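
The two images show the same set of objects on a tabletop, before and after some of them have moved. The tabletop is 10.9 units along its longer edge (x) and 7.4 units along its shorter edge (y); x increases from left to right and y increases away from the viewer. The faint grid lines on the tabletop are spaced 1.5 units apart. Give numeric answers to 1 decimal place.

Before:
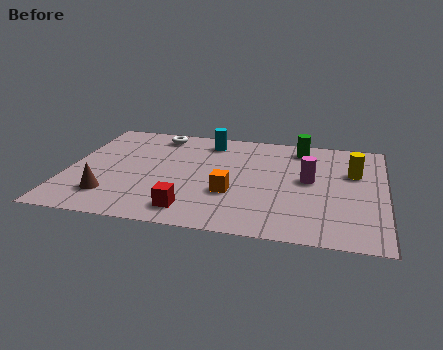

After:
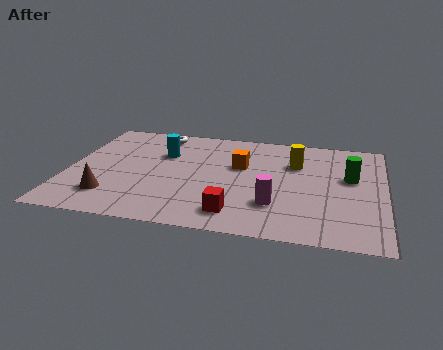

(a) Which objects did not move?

the brown cone and the white torus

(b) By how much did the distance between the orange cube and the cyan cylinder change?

-1.0

Before: roughly 3.7 units apart; after: 2.7. That's 1.0 units closer together.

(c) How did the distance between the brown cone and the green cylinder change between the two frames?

+0.7

They were about 7.8 units apart before and 8.5 after — 0.7 units further apart.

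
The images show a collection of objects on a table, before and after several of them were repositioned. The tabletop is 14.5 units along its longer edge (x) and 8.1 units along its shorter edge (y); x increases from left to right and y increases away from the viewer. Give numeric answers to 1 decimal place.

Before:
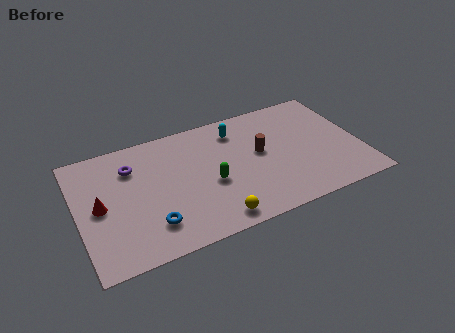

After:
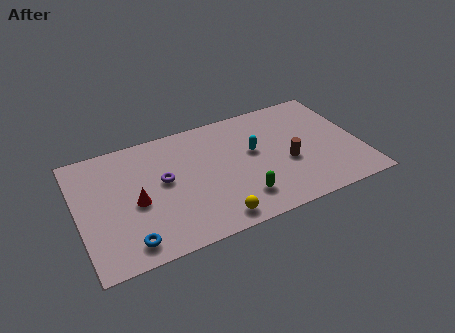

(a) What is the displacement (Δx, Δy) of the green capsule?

(1.4, -1.6)

The green capsule started near (6.7, 3.4) and ended near (8.1, 1.8).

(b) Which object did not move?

the yellow sphere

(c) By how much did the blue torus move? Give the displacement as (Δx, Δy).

(-1.2, -0.7)

From the two frames, the blue torus sits at roughly (3.5, 1.9) before and (2.3, 1.2) after.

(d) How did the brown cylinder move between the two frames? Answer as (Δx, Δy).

(1.3, -1.2)

The brown cylinder started near (9.4, 4.5) and ended near (10.7, 3.3).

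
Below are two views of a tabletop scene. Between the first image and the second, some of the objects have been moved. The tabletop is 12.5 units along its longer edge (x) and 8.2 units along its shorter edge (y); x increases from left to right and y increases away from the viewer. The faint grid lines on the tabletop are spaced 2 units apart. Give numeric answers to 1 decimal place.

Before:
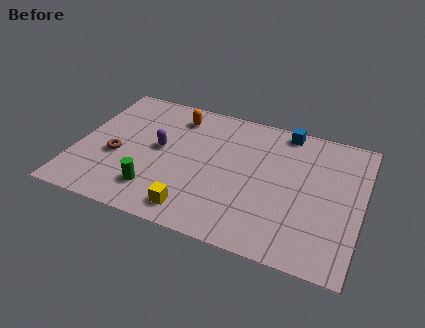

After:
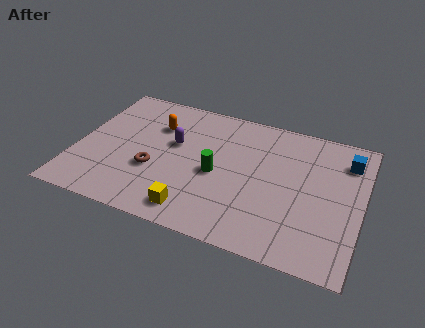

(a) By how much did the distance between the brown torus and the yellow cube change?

-1.6

The distance was about 4.3 in the first image and 2.7 in the second, so they moved 1.6 units closer together.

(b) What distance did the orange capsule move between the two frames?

1.2

From (4.1, 6.7) to (3.3, 5.8), the orange capsule covered √(0.8² + 0.9²) ≈ 1.2 units.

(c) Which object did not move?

the yellow cube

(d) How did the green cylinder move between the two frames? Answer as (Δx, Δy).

(2.5, 1.9)

From the two frames, the green cylinder sits at roughly (3.7, 1.8) before and (6.2, 3.7) after.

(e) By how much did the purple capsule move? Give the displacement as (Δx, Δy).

(0.6, 0.5)

From the two frames, the purple capsule sits at roughly (3.6, 4.4) before and (4.2, 4.9) after.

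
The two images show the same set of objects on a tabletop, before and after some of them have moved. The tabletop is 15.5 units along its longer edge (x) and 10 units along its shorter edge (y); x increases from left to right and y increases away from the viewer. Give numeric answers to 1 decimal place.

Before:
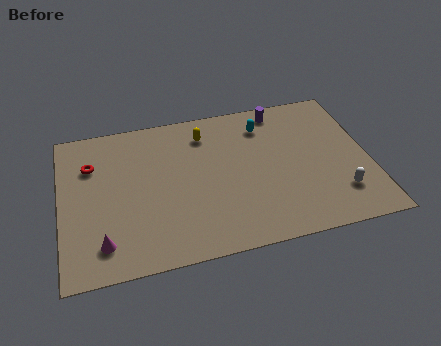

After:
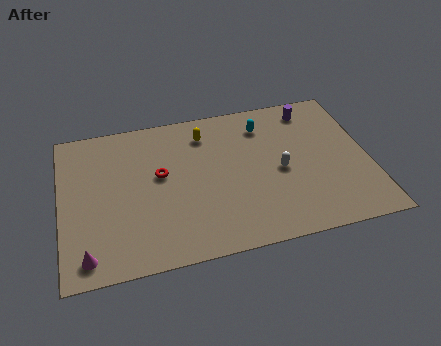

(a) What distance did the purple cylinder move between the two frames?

1.6

From (11.3, 8.8) to (12.9, 8.5), the purple cylinder covered √(1.6² + 0.3²) ≈ 1.6 units.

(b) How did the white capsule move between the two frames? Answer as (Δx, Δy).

(-2.8, 2.2)

The white capsule was at about (13.8, 2.4) and moved to about (11.0, 4.6).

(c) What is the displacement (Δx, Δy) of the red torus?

(3.4, -1.4)

From the two frames, the red torus sits at roughly (1.6, 7.1) before and (5.0, 5.7) after.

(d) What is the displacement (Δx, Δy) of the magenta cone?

(-0.8, -0.6)

The magenta cone started near (2.0, 1.9) and ended near (1.2, 1.3).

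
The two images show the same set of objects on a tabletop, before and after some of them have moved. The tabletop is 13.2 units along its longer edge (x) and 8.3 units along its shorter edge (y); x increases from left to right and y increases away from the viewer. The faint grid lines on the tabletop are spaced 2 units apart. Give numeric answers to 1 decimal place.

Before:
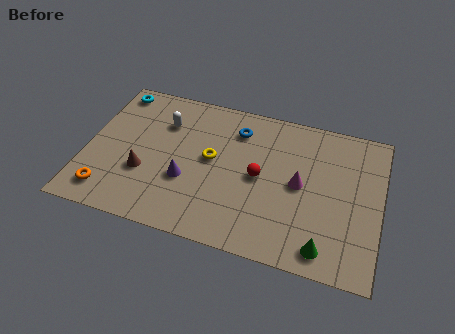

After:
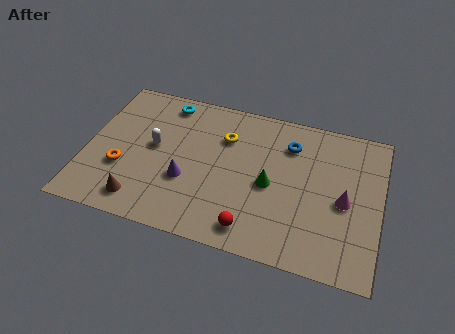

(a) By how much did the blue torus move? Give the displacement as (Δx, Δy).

(2.4, -0.2)

From the two frames, the blue torus sits at roughly (6.6, 6.5) before and (9.0, 6.3) after.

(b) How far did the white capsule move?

1.5

From (3.3, 6.0) to (3.0, 4.5), the white capsule covered √(0.3² + 1.5²) ≈ 1.5 units.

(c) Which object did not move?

the purple cone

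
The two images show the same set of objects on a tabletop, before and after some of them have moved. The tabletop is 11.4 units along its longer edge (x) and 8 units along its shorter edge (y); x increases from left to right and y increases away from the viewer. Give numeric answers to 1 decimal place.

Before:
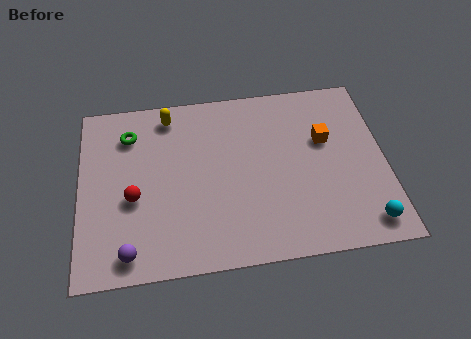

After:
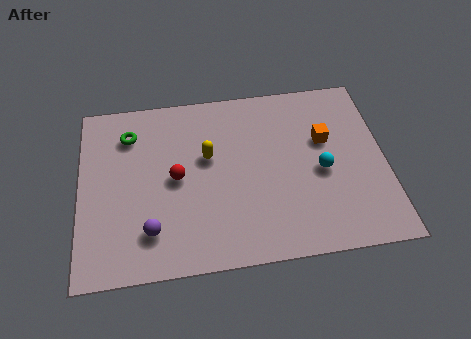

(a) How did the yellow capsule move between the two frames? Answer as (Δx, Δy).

(1.4, -2.1)

From the two frames, the yellow capsule sits at roughly (3.4, 6.9) before and (4.8, 4.8) after.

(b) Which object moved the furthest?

the cyan sphere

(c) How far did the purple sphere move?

1.1

From (1.8, 1.0) to (2.6, 1.8), the purple sphere covered √(0.8² + 0.8²) ≈ 1.1 units.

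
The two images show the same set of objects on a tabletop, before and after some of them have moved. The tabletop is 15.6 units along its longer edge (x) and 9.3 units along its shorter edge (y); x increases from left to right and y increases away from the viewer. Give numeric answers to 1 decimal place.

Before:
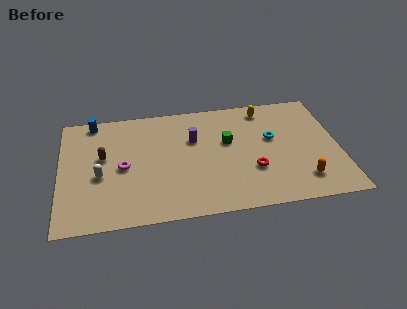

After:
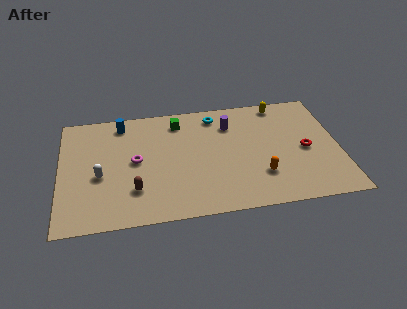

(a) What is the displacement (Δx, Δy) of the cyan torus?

(-3.1, 2.4)

From the two frames, the cyan torus sits at roughly (11.9, 5.5) before and (8.8, 7.9) after.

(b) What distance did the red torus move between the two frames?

3.2

From (10.7, 3.1) to (13.7, 4.3), the red torus covered √(3.0² + 1.2²) ≈ 3.2 units.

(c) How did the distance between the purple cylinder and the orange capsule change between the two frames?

-2.6

Before: roughly 7.2 units apart; after: 4.6. That's 2.6 units closer together.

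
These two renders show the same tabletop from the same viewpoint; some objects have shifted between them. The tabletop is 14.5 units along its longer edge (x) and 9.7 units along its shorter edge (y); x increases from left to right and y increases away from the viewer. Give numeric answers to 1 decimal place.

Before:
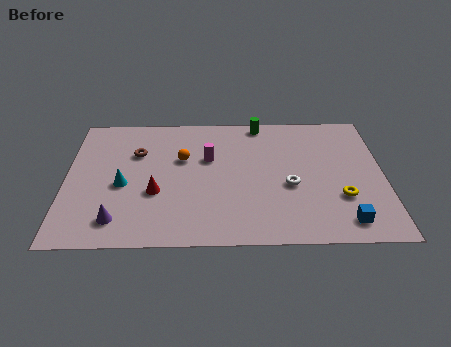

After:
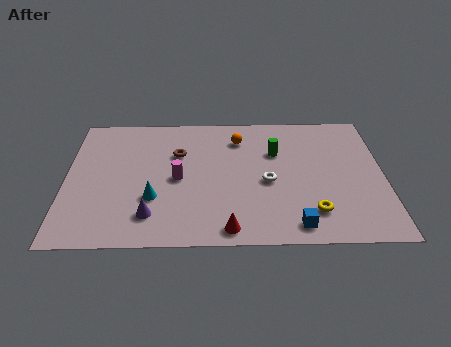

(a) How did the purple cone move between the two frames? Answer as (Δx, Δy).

(1.5, 0.3)

From the two frames, the purple cone sits at roughly (2.4, 1.7) before and (3.9, 2.0) after.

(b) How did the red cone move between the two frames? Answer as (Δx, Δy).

(3.3, -2.6)

From the two frames, the red cone sits at roughly (4.1, 3.6) before and (7.4, 1.0) after.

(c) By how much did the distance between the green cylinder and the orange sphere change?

-2.5

The distance was about 4.5 in the first image and 2.0 in the second, so they moved 2.5 units closer together.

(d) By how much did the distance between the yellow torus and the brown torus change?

-2.4

They were about 9.9 units apart before and 7.5 after — 2.4 units closer together.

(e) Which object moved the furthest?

the red cone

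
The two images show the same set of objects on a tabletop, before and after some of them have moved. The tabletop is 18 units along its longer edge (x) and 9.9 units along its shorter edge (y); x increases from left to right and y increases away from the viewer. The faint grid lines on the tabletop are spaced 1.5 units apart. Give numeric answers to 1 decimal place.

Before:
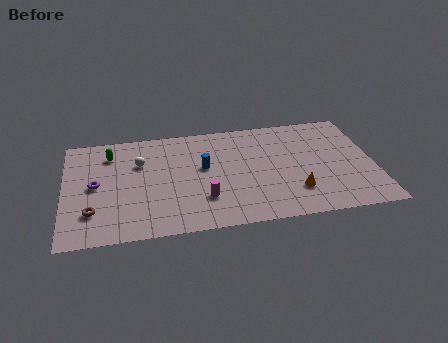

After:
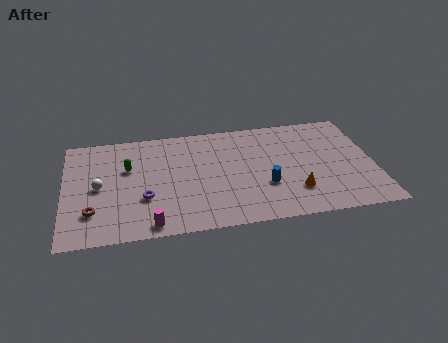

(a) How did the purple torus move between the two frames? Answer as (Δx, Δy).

(2.8, -1.6)

The purple torus started near (1.8, 5.0) and ended near (4.6, 3.4).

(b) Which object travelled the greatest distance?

the blue cylinder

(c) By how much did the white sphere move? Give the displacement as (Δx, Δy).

(-2.4, -1.9)

The white sphere was at about (4.4, 6.7) and moved to about (2.0, 4.8).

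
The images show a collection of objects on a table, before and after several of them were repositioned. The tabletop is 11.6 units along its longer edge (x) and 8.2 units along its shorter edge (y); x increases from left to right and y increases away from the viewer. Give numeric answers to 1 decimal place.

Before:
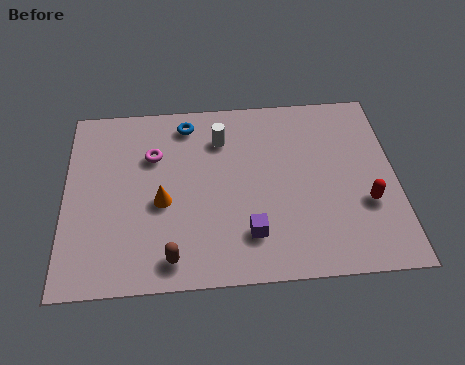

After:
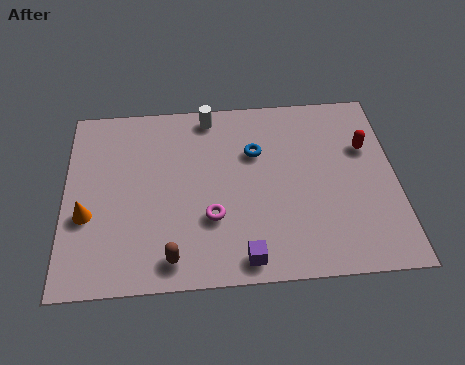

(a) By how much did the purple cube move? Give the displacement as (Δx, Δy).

(-0.2, -1.0)

From the two frames, the purple cube sits at roughly (6.4, 1.9) before and (6.2, 0.9) after.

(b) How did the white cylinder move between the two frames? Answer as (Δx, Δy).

(-0.4, 1.1)

The white cylinder was at about (5.5, 6.2) and moved to about (5.1, 7.3).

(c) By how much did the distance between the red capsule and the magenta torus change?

-1.8

The distance was about 7.9 in the first image and 6.1 in the second, so they moved 1.8 units closer together.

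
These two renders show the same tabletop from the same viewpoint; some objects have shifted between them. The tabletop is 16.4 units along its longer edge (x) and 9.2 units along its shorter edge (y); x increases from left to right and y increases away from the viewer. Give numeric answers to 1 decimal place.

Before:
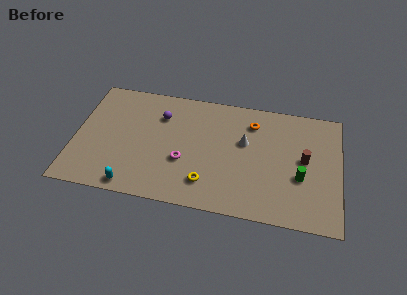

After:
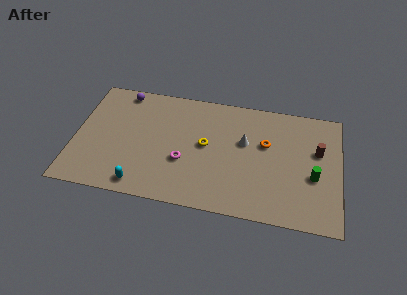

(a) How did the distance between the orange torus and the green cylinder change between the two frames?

-1.2

They were about 4.8 units apart before and 3.6 after — 1.2 units closer together.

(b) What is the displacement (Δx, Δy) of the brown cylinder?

(0.8, 0.8)

The brown cylinder started near (14.2, 4.9) and ended near (15.0, 5.7).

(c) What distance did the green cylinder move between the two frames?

0.8

The green cylinder moved from about (14.0, 3.5) to (14.8, 3.7), a distance of √(0.8² + 0.2²) ≈ 0.8.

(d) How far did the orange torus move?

1.7

The orange torus was near (10.9, 7.2) before and (11.8, 5.7) after, so it travelled √(0.9² + 1.5²) ≈ 1.7 units.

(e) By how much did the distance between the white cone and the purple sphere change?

+2.8

The distance was about 5.4 in the first image and 8.2 in the second, so they moved 2.8 units further apart.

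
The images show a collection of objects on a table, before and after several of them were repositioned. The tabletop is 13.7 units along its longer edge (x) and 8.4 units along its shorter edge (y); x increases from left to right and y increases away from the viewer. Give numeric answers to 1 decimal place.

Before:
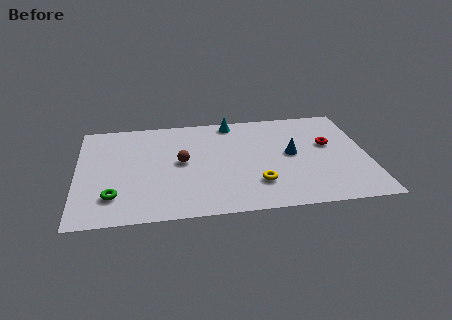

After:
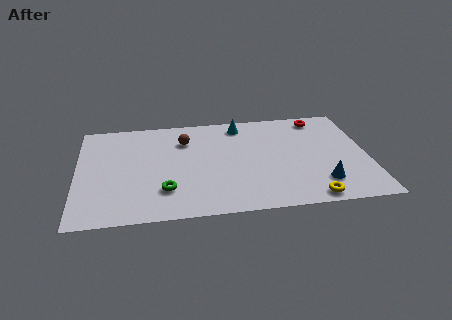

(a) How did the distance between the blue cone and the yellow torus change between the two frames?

-1.5

The distance was about 2.8 in the first image and 1.3 in the second, so they moved 1.5 units closer together.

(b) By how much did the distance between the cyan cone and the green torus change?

-1.7

They were about 7.9 units apart before and 6.2 after — 1.7 units closer together.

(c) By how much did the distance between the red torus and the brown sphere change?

-0.4

They were about 7.0 units apart before and 6.6 after — 0.4 units closer together.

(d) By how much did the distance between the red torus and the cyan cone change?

-1.3

They were about 5.1 units apart before and 3.8 after — 1.3 units closer together.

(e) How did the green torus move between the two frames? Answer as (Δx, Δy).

(2.4, 0.2)

From the two frames, the green torus sits at roughly (1.7, 2.0) before and (4.1, 2.2) after.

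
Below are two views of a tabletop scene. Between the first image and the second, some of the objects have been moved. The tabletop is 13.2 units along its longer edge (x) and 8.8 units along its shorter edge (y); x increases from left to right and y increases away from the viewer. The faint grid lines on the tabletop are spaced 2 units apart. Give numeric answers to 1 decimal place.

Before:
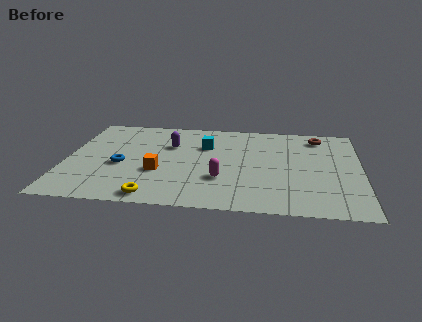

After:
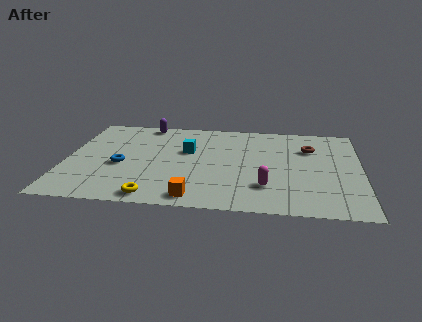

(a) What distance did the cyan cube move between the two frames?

1.0

From (6.2, 6.0) to (5.4, 5.4), the cyan cube covered √(0.8² + 0.6²) ≈ 1.0 units.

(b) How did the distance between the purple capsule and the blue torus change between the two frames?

+1.4

They were about 3.0 units apart before and 4.4 after — 1.4 units further apart.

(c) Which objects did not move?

the yellow torus and the blue torus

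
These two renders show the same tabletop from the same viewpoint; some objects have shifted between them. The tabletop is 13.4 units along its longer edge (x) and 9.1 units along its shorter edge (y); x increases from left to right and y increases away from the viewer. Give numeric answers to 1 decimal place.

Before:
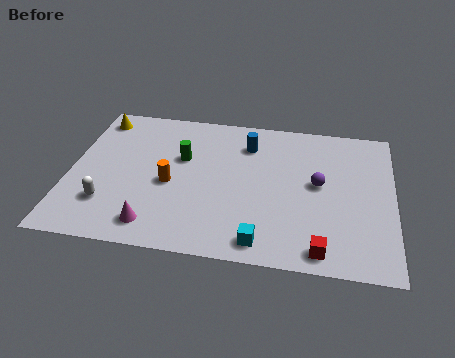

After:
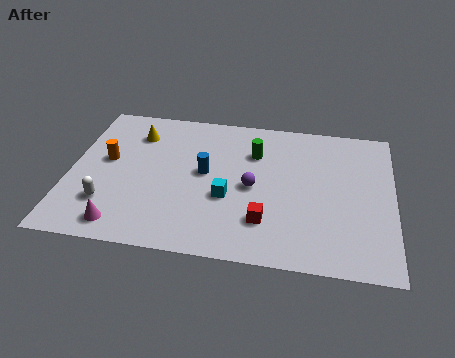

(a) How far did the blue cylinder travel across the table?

2.7

From (7.3, 7.0) to (5.6, 4.9), the blue cylinder covered √(1.7² + 2.1²) ≈ 2.7 units.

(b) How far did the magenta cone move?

1.3

The magenta cone was near (3.7, 1.4) before and (2.4, 1.2) after, so it travelled √(1.3² + 0.2²) ≈ 1.3 units.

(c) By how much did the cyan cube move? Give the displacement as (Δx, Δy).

(-1.5, 2.4)

From the two frames, the cyan cube sits at roughly (8.1, 1.1) before and (6.6, 3.5) after.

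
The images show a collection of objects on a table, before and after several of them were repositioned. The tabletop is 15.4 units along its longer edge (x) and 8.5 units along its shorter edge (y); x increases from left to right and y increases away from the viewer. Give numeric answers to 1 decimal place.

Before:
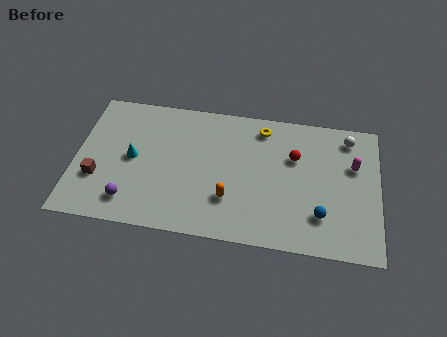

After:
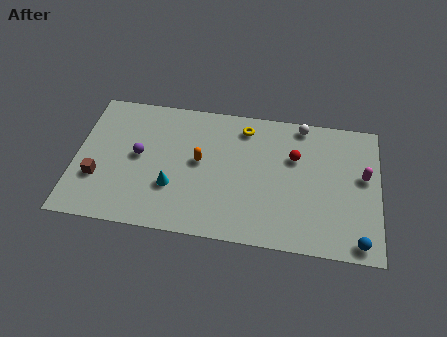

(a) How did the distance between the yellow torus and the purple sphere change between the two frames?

-2.7

Before: roughly 8.6 units apart; after: 5.9. That's 2.7 units closer together.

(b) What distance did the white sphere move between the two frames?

2.5

From (13.8, 7.2) to (11.4, 7.7), the white sphere covered √(2.4² + 0.5²) ≈ 2.5 units.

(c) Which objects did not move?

the red sphere and the brown cube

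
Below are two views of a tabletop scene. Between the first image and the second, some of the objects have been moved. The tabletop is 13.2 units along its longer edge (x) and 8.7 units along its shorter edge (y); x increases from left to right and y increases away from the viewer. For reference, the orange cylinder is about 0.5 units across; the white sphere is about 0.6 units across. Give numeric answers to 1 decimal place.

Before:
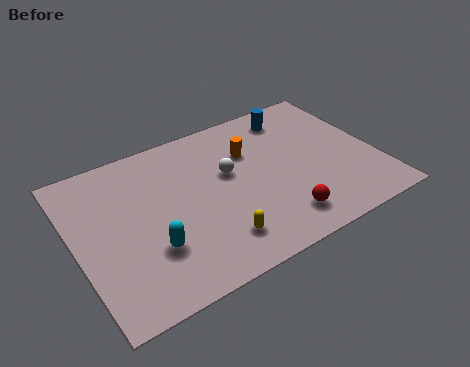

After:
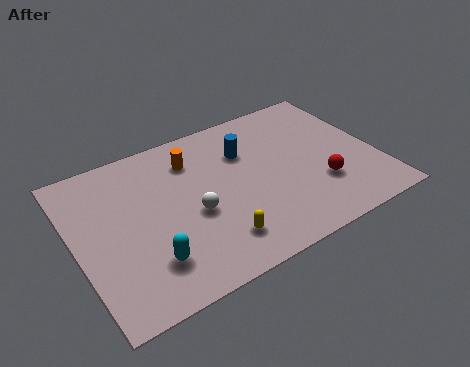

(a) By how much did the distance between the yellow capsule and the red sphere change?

+2.1

The distance was about 2.8 in the first image and 4.9 in the second, so they moved 2.1 units further apart.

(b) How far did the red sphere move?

2.3

The red sphere was near (8.5, 1.6) before and (10.5, 2.7) after, so it travelled √(2.0² + 1.1²) ≈ 2.3 units.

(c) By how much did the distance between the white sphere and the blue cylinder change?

-0.3

The distance was about 3.9 in the first image and 3.6 in the second, so they moved 0.3 units closer together.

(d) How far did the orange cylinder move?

2.6

From (7.9, 6.0) to (5.4, 6.7), the orange cylinder covered √(2.5² + 0.7²) ≈ 2.6 units.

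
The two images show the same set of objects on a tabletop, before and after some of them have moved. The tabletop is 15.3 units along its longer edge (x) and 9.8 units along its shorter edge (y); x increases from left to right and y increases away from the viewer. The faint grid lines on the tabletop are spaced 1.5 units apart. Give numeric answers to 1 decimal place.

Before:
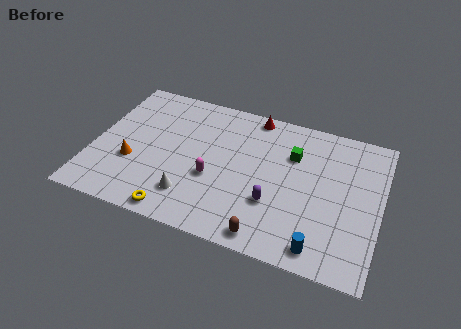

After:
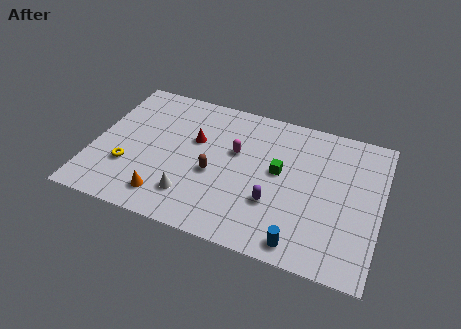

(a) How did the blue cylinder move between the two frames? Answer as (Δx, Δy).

(-1.0, -0.1)

The blue cylinder started near (12.4, 1.2) and ended near (11.4, 1.1).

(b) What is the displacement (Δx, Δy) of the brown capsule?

(-3.2, 3.1)

The brown capsule started near (9.7, 1.0) and ended near (6.5, 4.1).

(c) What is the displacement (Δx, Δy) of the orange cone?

(2.0, -1.8)

The orange cone was at about (2.2, 3.5) and moved to about (4.2, 1.7).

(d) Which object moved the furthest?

the brown capsule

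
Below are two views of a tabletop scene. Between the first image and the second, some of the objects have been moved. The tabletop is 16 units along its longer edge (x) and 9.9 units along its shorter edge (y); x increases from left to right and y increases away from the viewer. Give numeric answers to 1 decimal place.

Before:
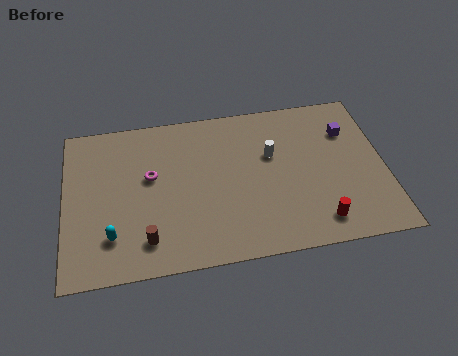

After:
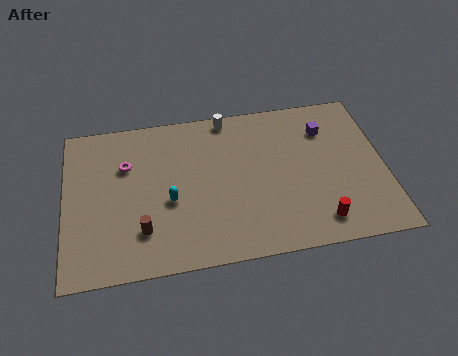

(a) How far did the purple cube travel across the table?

1.1

From (14.3, 7.1) to (13.2, 7.4), the purple cube covered √(1.1² + 0.3²) ≈ 1.1 units.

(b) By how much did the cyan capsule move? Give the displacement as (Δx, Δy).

(2.9, 1.7)

From the two frames, the cyan capsule sits at roughly (2.3, 2.4) before and (5.2, 4.1) after.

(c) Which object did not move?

the red cylinder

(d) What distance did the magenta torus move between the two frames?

1.5

The magenta torus was near (4.3, 5.8) before and (3.1, 6.7) after, so it travelled √(1.2² + 0.9²) ≈ 1.5 units.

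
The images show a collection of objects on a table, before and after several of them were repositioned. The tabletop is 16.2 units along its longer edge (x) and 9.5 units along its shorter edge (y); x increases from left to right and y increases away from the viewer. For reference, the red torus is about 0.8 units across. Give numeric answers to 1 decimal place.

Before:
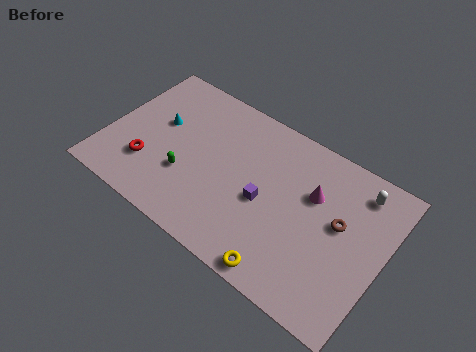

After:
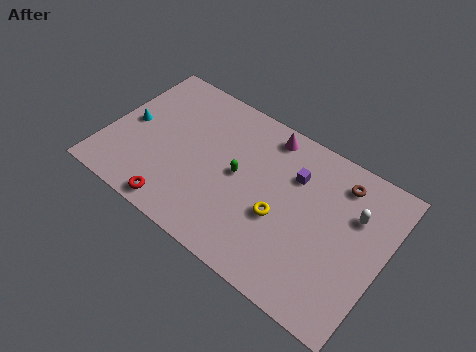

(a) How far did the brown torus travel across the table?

2.4

From (13.6, 5.4) to (13.2, 7.8), the brown torus covered √(0.4² + 2.4²) ≈ 2.4 units.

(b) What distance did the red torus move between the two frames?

2.7

The red torus moved from about (2.7, 2.7) to (4.8, 1.0), a distance of √(2.1² + 1.7²) ≈ 2.7.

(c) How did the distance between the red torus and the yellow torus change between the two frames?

-2.4

The distance was about 8.7 in the first image and 6.3 in the second, so they moved 2.4 units closer together.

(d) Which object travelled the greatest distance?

the magenta cone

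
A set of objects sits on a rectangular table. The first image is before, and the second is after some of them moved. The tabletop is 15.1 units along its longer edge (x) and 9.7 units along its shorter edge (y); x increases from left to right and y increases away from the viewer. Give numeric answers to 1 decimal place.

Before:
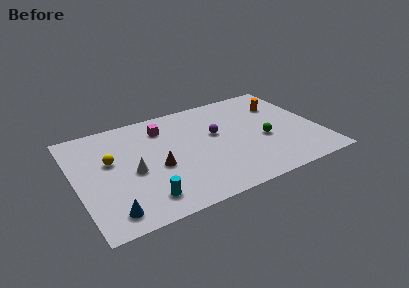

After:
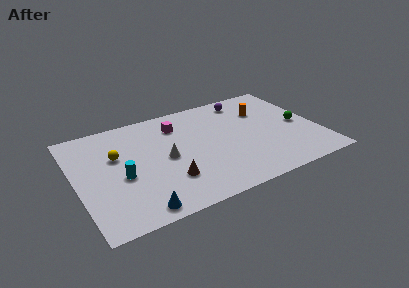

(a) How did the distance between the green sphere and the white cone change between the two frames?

+0.3

Before: roughly 8.2 units apart; after: 8.5. That's 0.3 units further apart.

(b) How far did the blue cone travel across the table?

1.6

From (1.7, 1.4) to (3.3, 1.0), the blue cone covered √(1.6² + 0.4²) ≈ 1.6 units.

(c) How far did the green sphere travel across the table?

2.5

The green sphere moved from about (11.6, 4.0) to (14.0, 4.6), a distance of √(2.4² + 0.6²) ≈ 2.5.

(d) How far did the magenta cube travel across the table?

0.9

The magenta cube moved from about (5.7, 7.6) to (6.6, 7.5), a distance of √(0.9² + 0.1²) ≈ 0.9.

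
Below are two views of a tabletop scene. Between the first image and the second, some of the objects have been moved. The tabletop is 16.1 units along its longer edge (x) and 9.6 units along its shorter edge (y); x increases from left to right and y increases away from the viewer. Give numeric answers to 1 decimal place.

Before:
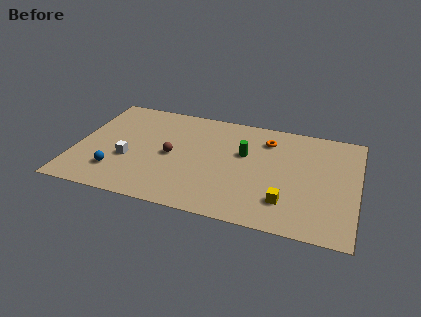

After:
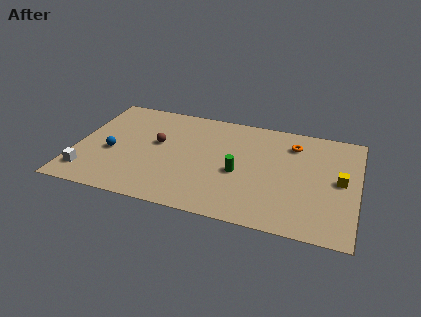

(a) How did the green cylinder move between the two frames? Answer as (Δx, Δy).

(-0.2, -1.8)

The green cylinder was at about (9.6, 5.9) and moved to about (9.4, 4.1).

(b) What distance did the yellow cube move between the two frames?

3.9

From (12.2, 2.3) to (15.1, 4.9), the yellow cube covered √(2.9² + 2.6²) ≈ 3.9 units.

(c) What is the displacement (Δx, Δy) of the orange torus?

(1.5, 0.0)

The orange torus was at about (10.8, 7.5) and moved to about (12.3, 7.5).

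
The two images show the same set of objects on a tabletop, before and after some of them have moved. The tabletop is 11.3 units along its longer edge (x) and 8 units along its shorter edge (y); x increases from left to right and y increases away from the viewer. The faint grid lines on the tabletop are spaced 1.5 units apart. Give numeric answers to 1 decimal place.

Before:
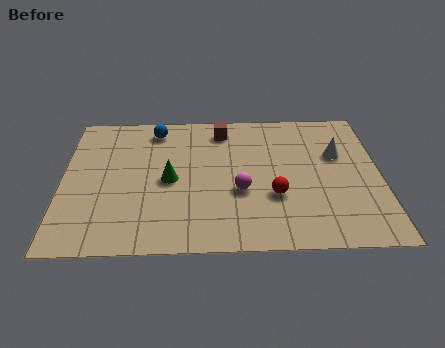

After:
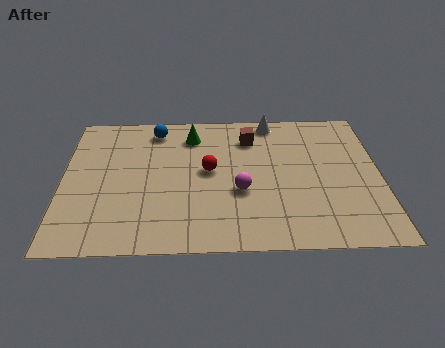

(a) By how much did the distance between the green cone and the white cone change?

-3.1

They were about 6.1 units apart before and 3.0 after — 3.1 units closer together.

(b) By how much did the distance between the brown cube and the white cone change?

-3.1

The distance was about 4.4 in the first image and 1.3 in the second, so they moved 3.1 units closer together.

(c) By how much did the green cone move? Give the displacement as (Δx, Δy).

(0.8, 2.6)

The green cone was at about (3.8, 3.8) and moved to about (4.6, 6.4).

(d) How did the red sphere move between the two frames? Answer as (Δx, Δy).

(-2.3, 1.5)

From the two frames, the red sphere sits at roughly (7.5, 2.8) before and (5.2, 4.3) after.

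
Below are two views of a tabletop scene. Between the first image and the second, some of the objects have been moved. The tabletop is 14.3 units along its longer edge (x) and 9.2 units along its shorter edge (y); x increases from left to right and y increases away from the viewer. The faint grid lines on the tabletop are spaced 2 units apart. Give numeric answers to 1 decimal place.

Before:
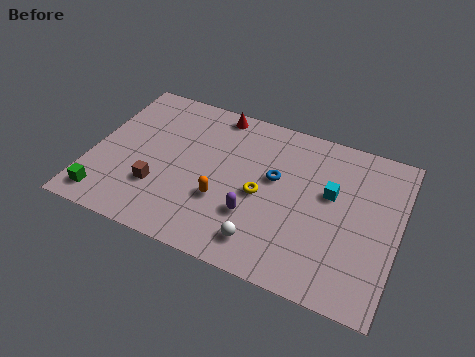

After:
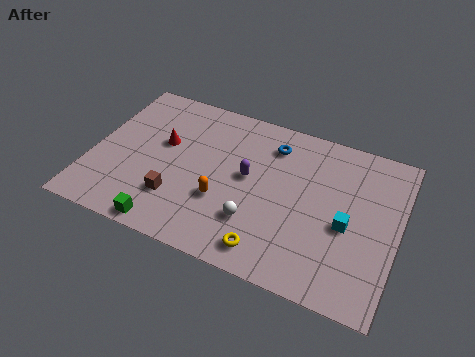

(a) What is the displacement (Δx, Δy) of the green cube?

(3.0, -0.5)

From the two frames, the green cube sits at roughly (1.0, 1.3) before and (4.0, 0.8) after.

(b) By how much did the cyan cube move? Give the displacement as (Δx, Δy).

(0.9, -1.5)

The cyan cube was at about (11.1, 5.5) and moved to about (12.0, 4.0).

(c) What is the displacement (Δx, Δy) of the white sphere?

(-0.5, 1.0)

The white sphere started near (8.4, 1.6) and ended near (7.9, 2.6).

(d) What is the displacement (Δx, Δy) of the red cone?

(-2.2, -2.8)

From the two frames, the red cone sits at roughly (5.4, 8.3) before and (3.2, 5.5) after.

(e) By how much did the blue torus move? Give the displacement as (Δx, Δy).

(-0.3, 1.9)

The blue torus started near (8.5, 5.4) and ended near (8.2, 7.3).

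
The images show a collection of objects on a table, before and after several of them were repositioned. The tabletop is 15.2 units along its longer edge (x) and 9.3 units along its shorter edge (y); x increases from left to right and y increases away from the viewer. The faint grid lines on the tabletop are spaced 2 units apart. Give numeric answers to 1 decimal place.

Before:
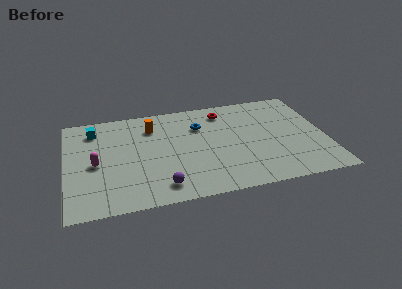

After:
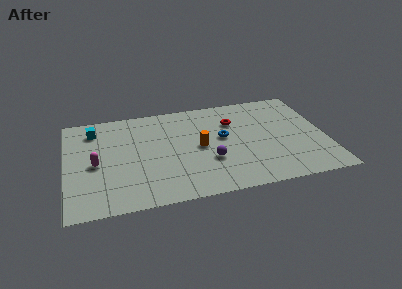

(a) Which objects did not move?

the magenta capsule and the cyan cube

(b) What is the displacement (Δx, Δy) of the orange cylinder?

(2.7, -2.5)

The orange cylinder started near (5.1, 7.1) and ended near (7.8, 4.6).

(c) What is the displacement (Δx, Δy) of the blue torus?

(1.3, -1.4)

The blue torus was at about (7.9, 6.6) and moved to about (9.2, 5.2).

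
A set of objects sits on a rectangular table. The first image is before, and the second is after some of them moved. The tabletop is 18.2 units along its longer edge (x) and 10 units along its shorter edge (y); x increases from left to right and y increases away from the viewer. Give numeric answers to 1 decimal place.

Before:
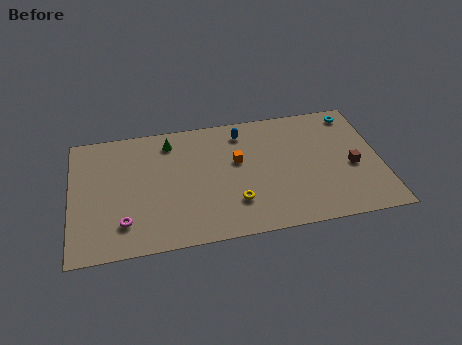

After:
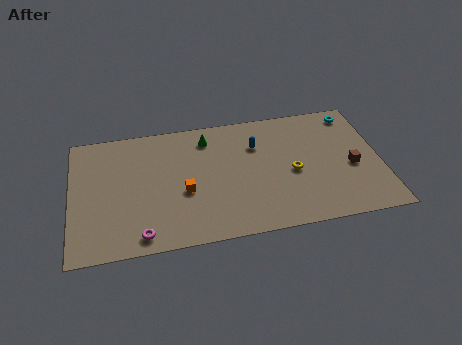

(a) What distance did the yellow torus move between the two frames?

3.9

The yellow torus was near (9.5, 2.7) before and (13.0, 4.5) after, so it travelled √(3.5² + 1.8²) ≈ 3.9 units.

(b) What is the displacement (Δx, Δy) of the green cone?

(2.2, -0.1)

From the two frames, the green cone sits at roughly (5.9, 8.3) before and (8.1, 8.2) after.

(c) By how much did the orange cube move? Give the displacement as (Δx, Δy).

(-3.2, -1.9)

The orange cube was at about (9.8, 6.0) and moved to about (6.6, 4.1).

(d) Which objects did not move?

the brown cube and the cyan torus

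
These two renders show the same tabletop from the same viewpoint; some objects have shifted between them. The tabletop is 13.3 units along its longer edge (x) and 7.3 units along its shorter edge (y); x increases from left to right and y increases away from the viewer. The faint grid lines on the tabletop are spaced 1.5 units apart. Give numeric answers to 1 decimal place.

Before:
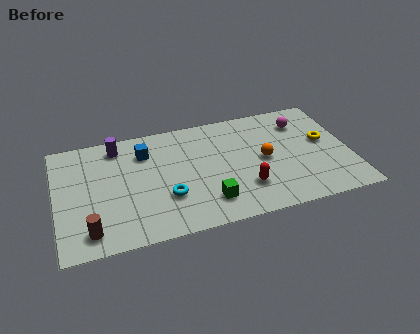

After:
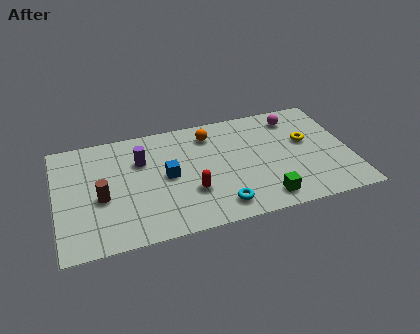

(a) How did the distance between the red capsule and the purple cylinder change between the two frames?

-3.6

They were about 6.9 units apart before and 3.3 after — 3.6 units closer together.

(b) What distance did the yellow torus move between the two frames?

0.8

The yellow torus was near (12.2, 4.1) before and (11.4, 4.3) after, so it travelled √(0.8² + 0.2²) ≈ 0.8 units.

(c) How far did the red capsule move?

2.4

From (8.4, 2.0) to (6.0, 2.4), the red capsule covered √(2.4² + 0.4²) ≈ 2.4 units.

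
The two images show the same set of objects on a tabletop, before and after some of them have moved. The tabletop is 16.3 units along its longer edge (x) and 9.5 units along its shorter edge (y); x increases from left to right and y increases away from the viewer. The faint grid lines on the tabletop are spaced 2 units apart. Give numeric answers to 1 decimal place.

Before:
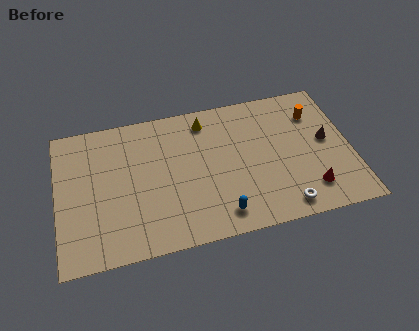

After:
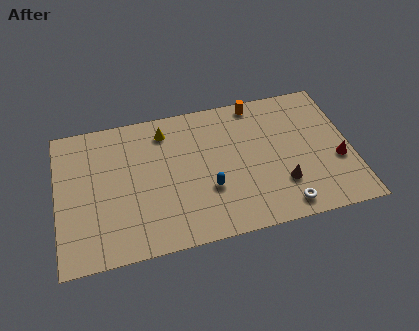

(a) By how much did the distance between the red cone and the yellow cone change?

+2.2

The distance was about 8.1 in the first image and 10.3 in the second, so they moved 2.2 units further apart.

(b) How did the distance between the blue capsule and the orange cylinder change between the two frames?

-1.9

Before: roughly 8.0 units apart; after: 6.1. That's 1.9 units closer together.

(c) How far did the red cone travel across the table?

2.3

From (13.8, 2.0) to (15.5, 3.6), the red cone covered √(1.7² + 1.6²) ≈ 2.3 units.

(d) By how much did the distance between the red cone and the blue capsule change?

+2.2

The distance was about 5.0 in the first image and 7.2 in the second, so they moved 2.2 units further apart.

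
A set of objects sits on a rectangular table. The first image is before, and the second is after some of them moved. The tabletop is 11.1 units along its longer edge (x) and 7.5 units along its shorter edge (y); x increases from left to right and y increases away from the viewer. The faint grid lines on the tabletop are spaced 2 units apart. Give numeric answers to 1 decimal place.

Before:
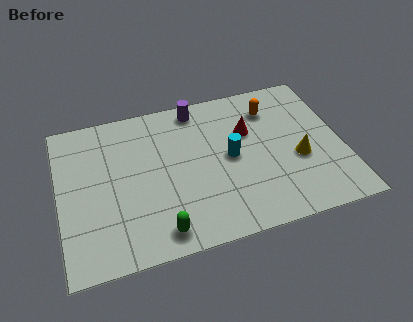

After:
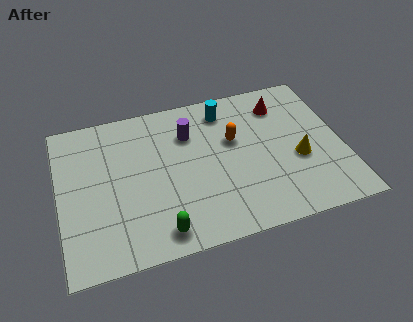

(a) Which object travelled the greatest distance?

the cyan cylinder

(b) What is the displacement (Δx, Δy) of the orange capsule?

(-1.6, -1.2)

The orange capsule started near (8.5, 5.8) and ended near (6.9, 4.6).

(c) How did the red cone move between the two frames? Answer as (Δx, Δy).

(1.4, 1.0)

From the two frames, the red cone sits at roughly (7.5, 4.9) before and (8.9, 5.9) after.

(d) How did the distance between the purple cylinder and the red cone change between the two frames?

+1.2

They were about 2.5 units apart before and 3.7 after — 1.2 units further apart.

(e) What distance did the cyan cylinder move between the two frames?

2.4

From (6.7, 3.8) to (6.7, 6.2), the cyan cylinder covered √(0.0² + 2.4²) ≈ 2.4 units.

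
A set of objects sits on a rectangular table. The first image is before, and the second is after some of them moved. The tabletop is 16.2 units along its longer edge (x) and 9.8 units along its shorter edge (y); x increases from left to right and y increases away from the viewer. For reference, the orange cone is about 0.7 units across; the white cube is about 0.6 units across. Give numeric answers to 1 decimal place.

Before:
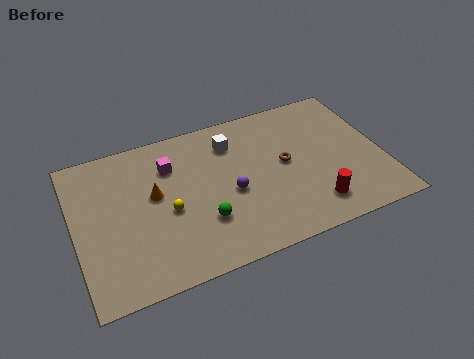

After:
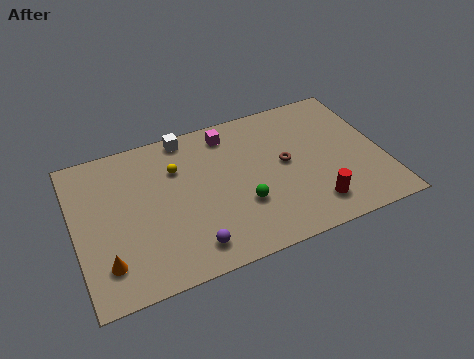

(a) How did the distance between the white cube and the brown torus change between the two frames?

+2.6

Before: roughly 3.5 units apart; after: 6.1. That's 2.6 units further apart.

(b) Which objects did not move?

the red cylinder and the brown torus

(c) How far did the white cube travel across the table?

2.6

The white cube moved from about (8.5, 7.6) to (6.2, 8.9), a distance of √(2.3² + 1.3²) ≈ 2.6.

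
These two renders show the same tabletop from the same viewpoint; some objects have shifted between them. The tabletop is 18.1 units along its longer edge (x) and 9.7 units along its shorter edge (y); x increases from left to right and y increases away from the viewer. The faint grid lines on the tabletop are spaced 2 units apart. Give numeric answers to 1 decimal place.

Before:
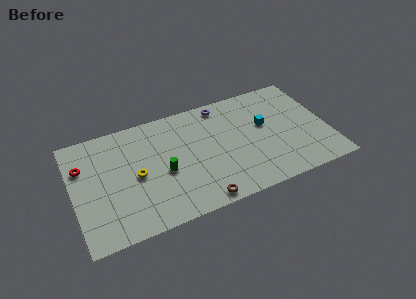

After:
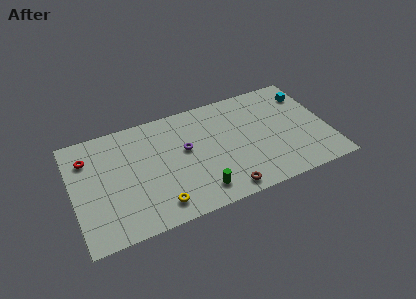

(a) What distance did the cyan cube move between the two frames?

3.8

The cyan cube was near (13.7, 5.7) before and (17.0, 7.5) after, so it travelled √(3.3² + 1.8²) ≈ 3.8 units.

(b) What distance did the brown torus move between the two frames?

1.8

From (8.5, 0.9) to (10.3, 1.1), the brown torus covered √(1.8² + 0.2²) ≈ 1.8 units.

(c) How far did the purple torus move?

4.2

The purple torus was near (10.9, 8.6) before and (8.0, 5.6) after, so it travelled √(2.9² + 3.0²) ≈ 4.2 units.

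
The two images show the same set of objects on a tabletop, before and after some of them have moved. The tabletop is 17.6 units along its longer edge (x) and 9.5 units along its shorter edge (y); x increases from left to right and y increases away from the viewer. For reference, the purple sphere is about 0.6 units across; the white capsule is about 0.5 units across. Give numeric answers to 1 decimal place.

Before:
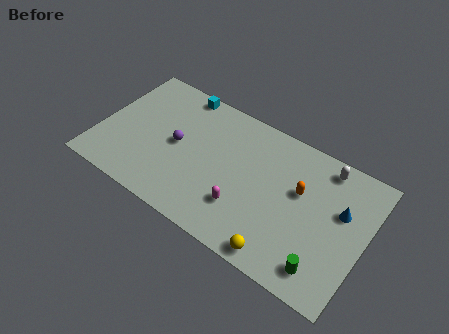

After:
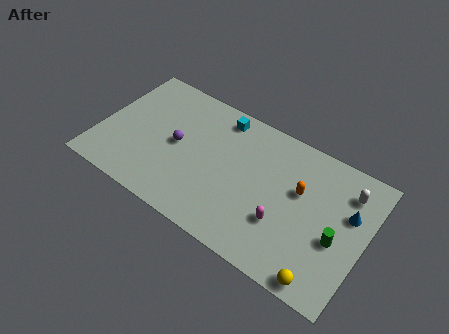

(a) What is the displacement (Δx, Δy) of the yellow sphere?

(2.8, -0.1)

The yellow sphere started near (12.7, 1.0) and ended near (15.5, 0.9).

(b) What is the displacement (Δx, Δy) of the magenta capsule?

(2.6, 0.4)

From the two frames, the magenta capsule sits at roughly (9.9, 2.7) before and (12.5, 3.1) after.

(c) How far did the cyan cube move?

2.9

From (4.6, 8.7) to (7.5, 8.2), the cyan cube covered √(2.9² + 0.5²) ≈ 2.9 units.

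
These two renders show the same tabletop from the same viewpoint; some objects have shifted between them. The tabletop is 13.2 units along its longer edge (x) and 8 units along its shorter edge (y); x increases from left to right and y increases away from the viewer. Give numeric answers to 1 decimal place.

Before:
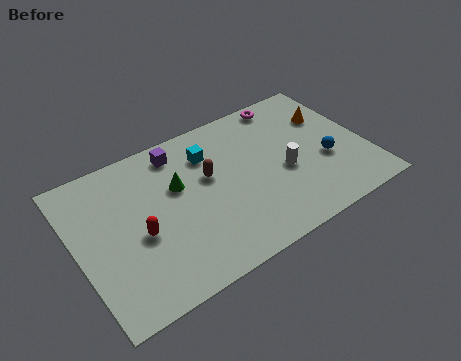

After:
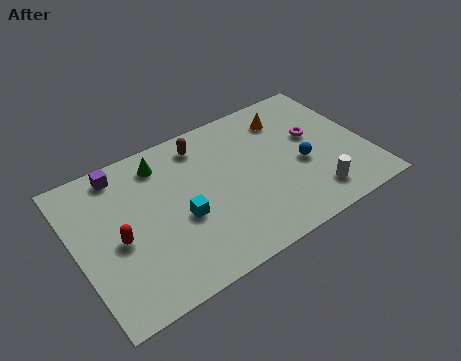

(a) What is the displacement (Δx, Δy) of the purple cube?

(-2.6, 0.2)

From the two frames, the purple cube sits at roughly (5.0, 6.8) before and (2.4, 7.0) after.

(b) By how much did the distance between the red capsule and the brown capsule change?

+1.6

Before: roughly 3.7 units apart; after: 5.3. That's 1.6 units further apart.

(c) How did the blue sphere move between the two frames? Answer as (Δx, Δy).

(-1.1, 0.3)

The blue sphere started near (11.3, 3.1) and ended near (10.2, 3.4).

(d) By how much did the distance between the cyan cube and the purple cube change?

+2.8

They were about 1.5 units apart before and 4.3 after — 2.8 units further apart.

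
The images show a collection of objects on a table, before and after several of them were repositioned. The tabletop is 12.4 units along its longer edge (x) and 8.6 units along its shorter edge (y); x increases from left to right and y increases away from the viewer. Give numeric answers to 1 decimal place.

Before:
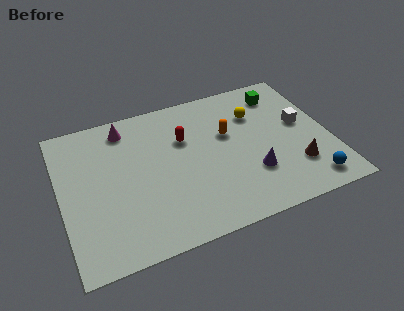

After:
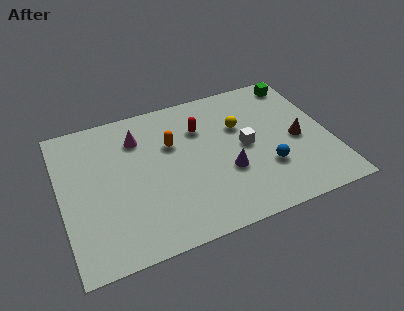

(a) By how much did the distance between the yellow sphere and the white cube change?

-1.1

The distance was about 2.4 in the first image and 1.3 in the second, so they moved 1.1 units closer together.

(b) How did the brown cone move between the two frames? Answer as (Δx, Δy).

(0.3, 1.6)

From the two frames, the brown cone sits at roughly (10.6, 2.3) before and (10.9, 3.9) after.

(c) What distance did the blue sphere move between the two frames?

2.3

The blue sphere moved from about (11.1, 1.2) to (9.3, 2.7), a distance of √(1.8² + 1.5²) ≈ 2.3.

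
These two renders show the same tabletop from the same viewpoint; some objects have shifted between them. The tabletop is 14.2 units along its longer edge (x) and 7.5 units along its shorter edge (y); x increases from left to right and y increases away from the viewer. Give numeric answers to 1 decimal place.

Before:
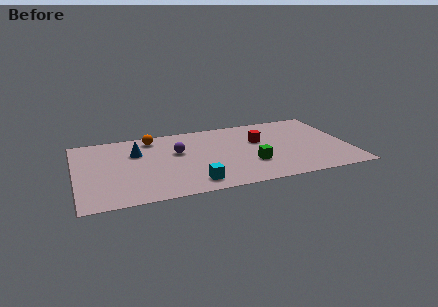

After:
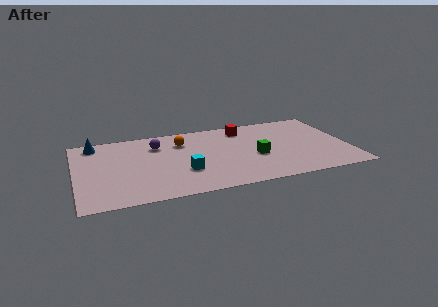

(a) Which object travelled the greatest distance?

the blue cone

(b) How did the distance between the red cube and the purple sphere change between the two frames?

+0.3

They were about 4.3 units apart before and 4.6 after — 0.3 units further apart.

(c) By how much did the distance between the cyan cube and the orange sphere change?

-2.4

The distance was about 5.5 in the first image and 3.1 in the second, so they moved 2.4 units closer together.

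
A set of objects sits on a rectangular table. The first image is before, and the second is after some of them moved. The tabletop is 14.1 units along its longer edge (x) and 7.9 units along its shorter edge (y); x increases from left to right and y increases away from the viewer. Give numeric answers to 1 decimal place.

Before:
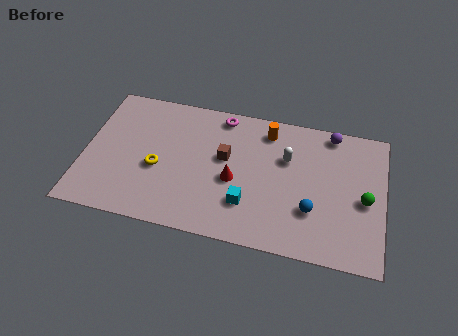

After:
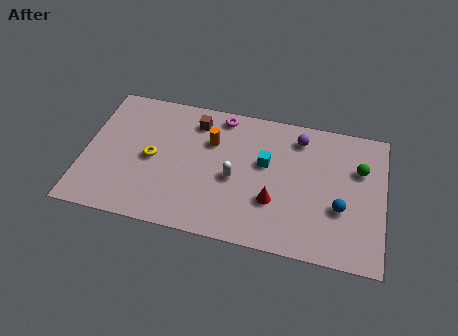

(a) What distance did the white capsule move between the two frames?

2.9

From (9.5, 5.2) to (7.1, 3.5), the white capsule covered √(2.4² + 1.7²) ≈ 2.9 units.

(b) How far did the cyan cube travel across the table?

2.6

From (7.8, 2.2) to (8.5, 4.7), the cyan cube covered √(0.7² + 2.5²) ≈ 2.6 units.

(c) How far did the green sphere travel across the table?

1.7

From (13.2, 3.6) to (12.9, 5.3), the green sphere covered √(0.3² + 1.7²) ≈ 1.7 units.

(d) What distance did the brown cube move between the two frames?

2.3

The brown cube moved from about (6.6, 4.6) to (5.1, 6.4), a distance of √(1.5² + 1.8²) ≈ 2.3.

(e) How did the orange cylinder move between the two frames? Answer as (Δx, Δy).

(-2.6, -1.2)

From the two frames, the orange cylinder sits at roughly (8.5, 6.6) before and (5.9, 5.4) after.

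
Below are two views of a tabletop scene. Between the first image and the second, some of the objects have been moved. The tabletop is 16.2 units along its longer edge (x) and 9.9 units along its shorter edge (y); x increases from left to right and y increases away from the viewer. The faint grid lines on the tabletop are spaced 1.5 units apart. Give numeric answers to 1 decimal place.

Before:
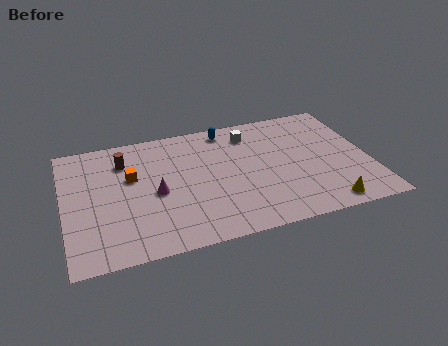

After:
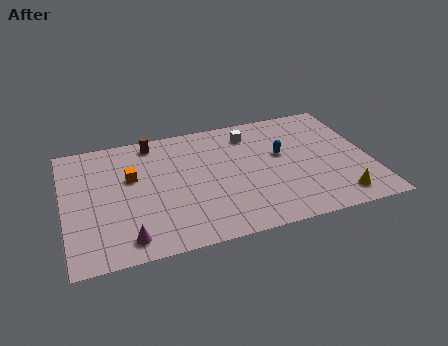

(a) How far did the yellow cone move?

0.8

From (13.5, 1.1) to (14.2, 1.5), the yellow cone covered √(0.7² + 0.4²) ≈ 0.8 units.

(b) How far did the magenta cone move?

3.5

The magenta cone moved from about (4.8, 4.5) to (3.1, 1.4), a distance of √(1.7² + 3.1²) ≈ 3.5.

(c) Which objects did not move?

the orange cube and the white cube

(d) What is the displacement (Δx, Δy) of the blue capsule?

(2.7, -2.9)

The blue capsule started near (8.9, 8.7) and ended near (11.6, 5.8).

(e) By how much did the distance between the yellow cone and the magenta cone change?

+1.8

Before: roughly 9.3 units apart; after: 11.1. That's 1.8 units further apart.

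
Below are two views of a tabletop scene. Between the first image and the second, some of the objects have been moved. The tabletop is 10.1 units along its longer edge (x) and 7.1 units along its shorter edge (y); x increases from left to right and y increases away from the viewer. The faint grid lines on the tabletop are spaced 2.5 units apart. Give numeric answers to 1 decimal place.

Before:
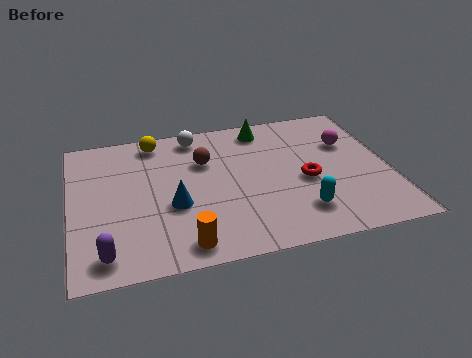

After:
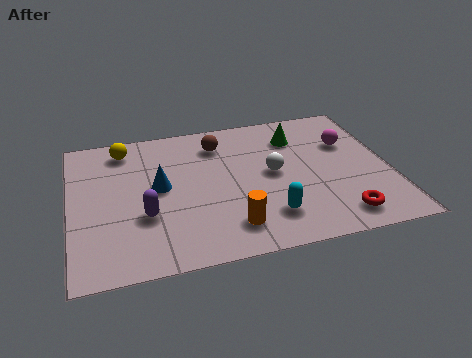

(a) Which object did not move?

the magenta sphere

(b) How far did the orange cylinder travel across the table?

1.6

From (3.4, 0.9) to (4.9, 1.4), the orange cylinder covered √(1.5² + 0.5²) ≈ 1.6 units.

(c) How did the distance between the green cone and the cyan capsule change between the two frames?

-0.6

The distance was about 4.6 in the first image and 4.0 in the second, so they moved 0.6 units closer together.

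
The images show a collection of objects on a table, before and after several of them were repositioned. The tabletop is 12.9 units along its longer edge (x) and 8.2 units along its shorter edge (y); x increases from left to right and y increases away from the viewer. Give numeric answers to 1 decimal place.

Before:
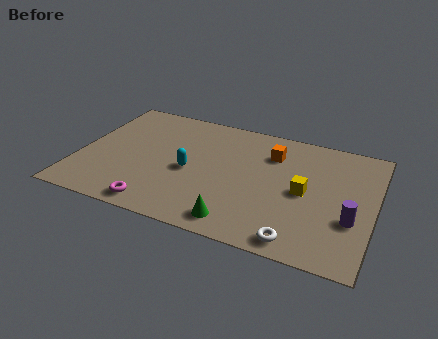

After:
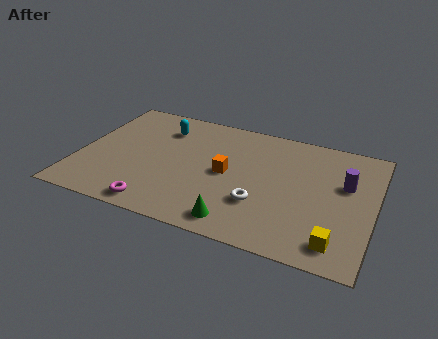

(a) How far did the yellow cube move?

3.1

The yellow cube was near (9.9, 4.0) before and (11.5, 1.3) after, so it travelled √(1.6² + 2.7²) ≈ 3.1 units.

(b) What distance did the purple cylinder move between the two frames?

2.2

The purple cylinder was near (12.0, 2.9) before and (11.6, 5.1) after, so it travelled √(0.4² + 2.2²) ≈ 2.2 units.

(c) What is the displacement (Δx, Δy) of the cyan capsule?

(-1.5, 2.6)

The cyan capsule was at about (4.9, 3.7) and moved to about (3.4, 6.3).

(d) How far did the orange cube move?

2.7

The orange cube was near (8.3, 6.1) before and (6.5, 4.1) after, so it travelled √(1.8² + 2.0²) ≈ 2.7 units.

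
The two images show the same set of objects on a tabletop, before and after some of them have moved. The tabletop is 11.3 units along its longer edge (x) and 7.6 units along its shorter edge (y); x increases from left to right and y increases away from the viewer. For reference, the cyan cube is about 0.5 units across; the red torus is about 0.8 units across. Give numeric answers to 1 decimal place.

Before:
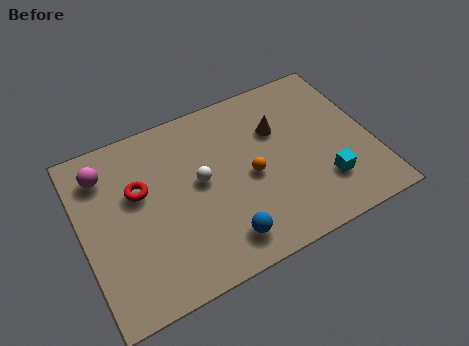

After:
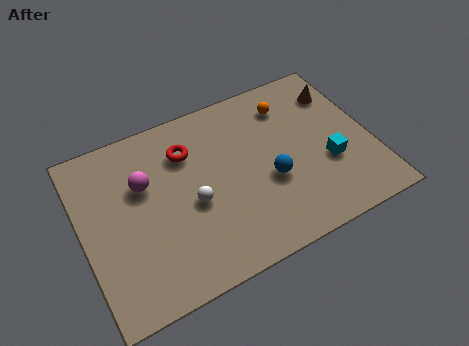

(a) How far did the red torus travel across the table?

2.2

The red torus was near (2.3, 4.7) before and (4.3, 5.6) after, so it travelled √(2.0² + 0.9²) ≈ 2.2 units.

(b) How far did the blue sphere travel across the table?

2.7

The blue sphere moved from about (5.1, 1.3) to (7.2, 3.0), a distance of √(2.1² + 1.7²) ≈ 2.7.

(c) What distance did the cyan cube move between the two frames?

0.9

The cyan cube moved from about (9.2, 2.0) to (9.5, 2.8), a distance of √(0.3² + 0.8²) ≈ 0.9.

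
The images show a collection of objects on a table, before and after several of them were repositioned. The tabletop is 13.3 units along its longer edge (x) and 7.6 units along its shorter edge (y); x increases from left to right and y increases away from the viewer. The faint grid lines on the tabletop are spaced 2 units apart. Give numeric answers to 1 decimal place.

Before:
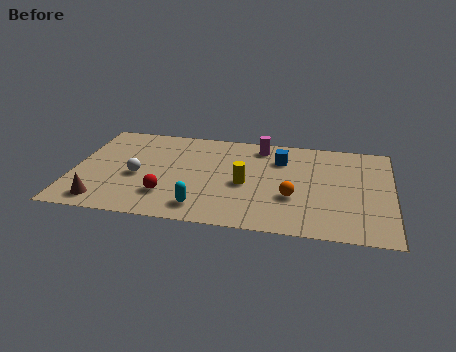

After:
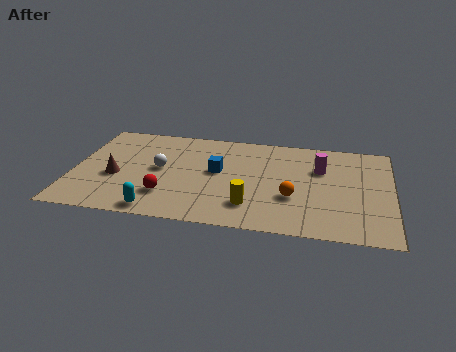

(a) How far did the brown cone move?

2.0

From (1.4, 1.1) to (1.8, 3.1), the brown cone covered √(0.4² + 2.0²) ≈ 2.0 units.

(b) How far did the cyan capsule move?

1.9

From (5.5, 1.3) to (3.7, 0.8), the cyan capsule covered √(1.8² + 0.5²) ≈ 1.9 units.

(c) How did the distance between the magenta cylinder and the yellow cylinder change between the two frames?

+1.2

They were about 3.1 units apart before and 4.3 after — 1.2 units further apart.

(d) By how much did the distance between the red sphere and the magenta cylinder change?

+1.2

They were about 5.8 units apart before and 7.0 after — 1.2 units further apart.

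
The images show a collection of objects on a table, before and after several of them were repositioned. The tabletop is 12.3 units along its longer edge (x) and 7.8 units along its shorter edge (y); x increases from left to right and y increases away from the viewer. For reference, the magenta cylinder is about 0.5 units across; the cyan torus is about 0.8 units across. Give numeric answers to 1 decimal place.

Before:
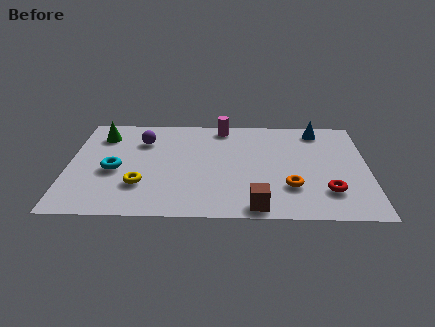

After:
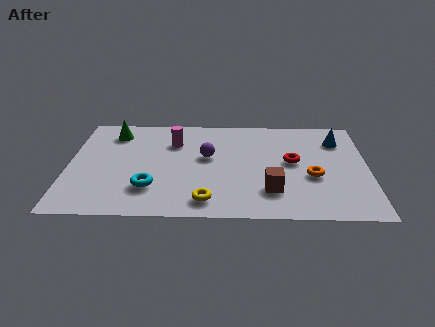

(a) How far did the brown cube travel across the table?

1.3

The brown cube was near (7.7, 0.8) before and (8.3, 2.0) after, so it travelled √(0.6² + 1.2²) ≈ 1.3 units.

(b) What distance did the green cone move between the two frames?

0.5

The green cone was near (1.3, 6.1) before and (1.8, 6.3) after, so it travelled √(0.5² + 0.2²) ≈ 0.5 units.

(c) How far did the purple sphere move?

3.0

From (3.0, 5.7) to (5.7, 4.5), the purple sphere covered √(2.7² + 1.2²) ≈ 3.0 units.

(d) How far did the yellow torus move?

2.9

The yellow torus moved from about (3.0, 2.3) to (5.7, 1.2), a distance of √(2.7² + 1.1²) ≈ 2.9.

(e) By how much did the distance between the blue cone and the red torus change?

-2.2

Before: roughly 4.7 units apart; after: 2.5. That's 2.2 units closer together.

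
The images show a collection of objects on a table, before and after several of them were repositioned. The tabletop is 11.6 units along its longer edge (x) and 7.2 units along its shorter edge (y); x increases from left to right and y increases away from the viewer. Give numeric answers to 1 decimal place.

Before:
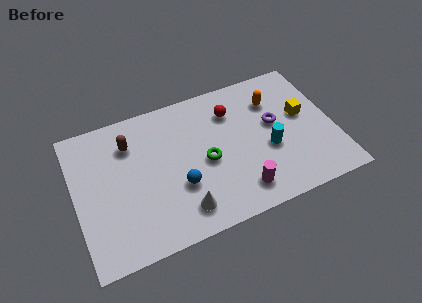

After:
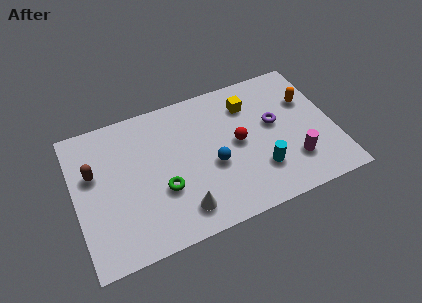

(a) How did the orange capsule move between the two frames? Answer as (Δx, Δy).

(1.5, -0.5)

The orange capsule started near (9.1, 5.3) and ended near (10.6, 4.8).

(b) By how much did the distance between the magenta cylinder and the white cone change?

+2.5

Before: roughly 2.6 units apart; after: 5.1. That's 2.5 units further apart.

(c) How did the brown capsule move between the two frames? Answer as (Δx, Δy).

(-1.7, -0.9)

The brown capsule was at about (2.6, 5.4) and moved to about (0.9, 4.5).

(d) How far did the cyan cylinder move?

1.0

From (8.6, 2.9) to (8.1, 2.0), the cyan cylinder covered √(0.5² + 0.9²) ≈ 1.0 units.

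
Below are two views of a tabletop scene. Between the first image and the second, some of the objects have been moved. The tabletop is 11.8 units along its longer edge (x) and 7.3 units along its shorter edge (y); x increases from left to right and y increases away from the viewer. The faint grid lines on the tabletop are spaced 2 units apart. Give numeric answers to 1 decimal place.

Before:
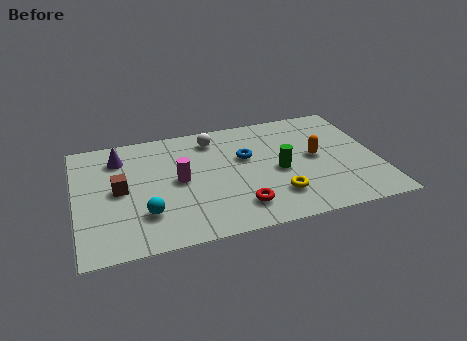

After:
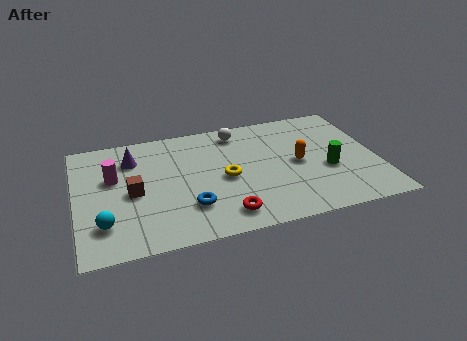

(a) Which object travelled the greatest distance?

the blue torus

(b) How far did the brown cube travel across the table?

0.6

The brown cube was near (1.7, 3.7) before and (2.2, 3.4) after, so it travelled √(0.5² + 0.3²) ≈ 0.6 units.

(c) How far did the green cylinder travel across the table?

1.9

The green cylinder moved from about (7.9, 3.3) to (9.8, 2.9), a distance of √(1.9² + 0.4²) ≈ 1.9.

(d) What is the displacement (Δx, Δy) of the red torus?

(-0.6, -0.3)

The red torus started near (6.2, 1.5) and ended near (5.6, 1.2).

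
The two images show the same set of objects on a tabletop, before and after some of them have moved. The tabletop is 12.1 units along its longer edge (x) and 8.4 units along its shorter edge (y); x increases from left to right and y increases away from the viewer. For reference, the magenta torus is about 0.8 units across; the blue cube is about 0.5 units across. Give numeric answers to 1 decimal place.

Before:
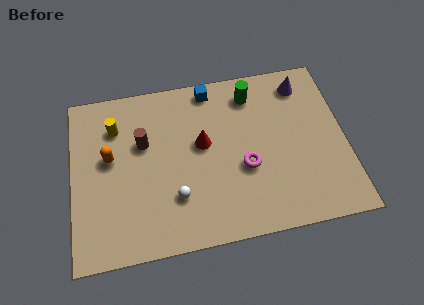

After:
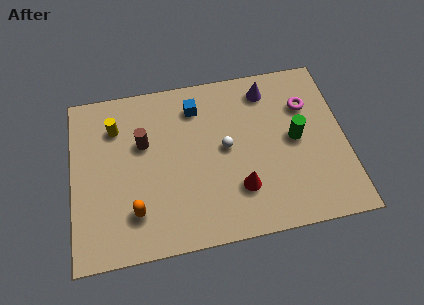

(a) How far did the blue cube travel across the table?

1.1

The blue cube was near (6.3, 7.5) before and (5.6, 6.7) after, so it travelled √(0.7² + 0.8²) ≈ 1.1 units.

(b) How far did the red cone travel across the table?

2.9

From (5.8, 4.8) to (7.3, 2.3), the red cone covered √(1.5² + 2.5²) ≈ 2.9 units.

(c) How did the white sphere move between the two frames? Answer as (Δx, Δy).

(2.3, 2.0)

The white sphere started near (4.5, 2.4) and ended near (6.8, 4.4).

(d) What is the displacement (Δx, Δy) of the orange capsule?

(1.0, -2.8)

From the two frames, the orange capsule sits at roughly (1.7, 4.8) before and (2.7, 2.0) after.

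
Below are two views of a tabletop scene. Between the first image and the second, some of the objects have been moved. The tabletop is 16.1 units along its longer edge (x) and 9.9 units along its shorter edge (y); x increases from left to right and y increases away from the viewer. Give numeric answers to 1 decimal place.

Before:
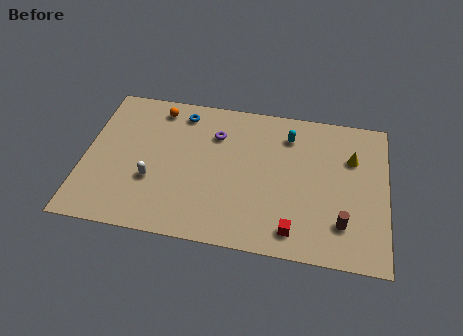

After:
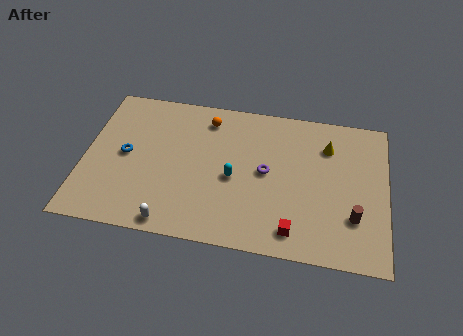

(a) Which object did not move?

the red cube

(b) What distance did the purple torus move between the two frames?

3.5

From (6.9, 7.2) to (9.7, 5.1), the purple torus covered √(2.8² + 2.1²) ≈ 3.5 units.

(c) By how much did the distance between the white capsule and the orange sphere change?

+2.5

The distance was about 5.0 in the first image and 7.5 in the second, so they moved 2.5 units further apart.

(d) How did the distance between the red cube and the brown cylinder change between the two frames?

+0.7

They were about 2.7 units apart before and 3.4 after — 0.7 units further apart.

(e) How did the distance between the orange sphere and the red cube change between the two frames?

-2.0

The distance was about 10.3 in the first image and 8.3 in the second, so they moved 2.0 units closer together.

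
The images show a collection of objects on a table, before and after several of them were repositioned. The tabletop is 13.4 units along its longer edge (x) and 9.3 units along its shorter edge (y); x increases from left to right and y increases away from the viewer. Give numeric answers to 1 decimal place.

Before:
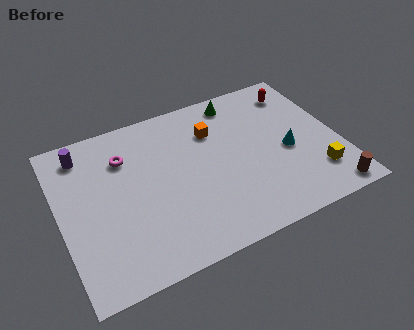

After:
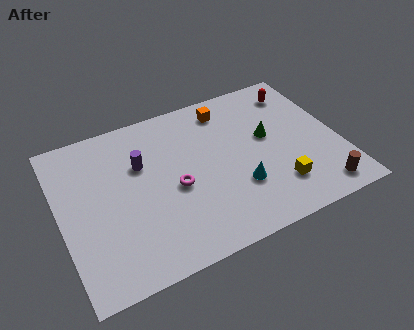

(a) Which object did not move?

the red capsule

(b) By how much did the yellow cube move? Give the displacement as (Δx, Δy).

(-1.9, 0.0)

The yellow cube started near (12.0, 2.2) and ended near (10.1, 2.2).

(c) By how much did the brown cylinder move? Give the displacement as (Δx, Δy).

(-0.4, 0.3)

From the two frames, the brown cylinder sits at roughly (12.4, 0.9) before and (12.0, 1.2) after.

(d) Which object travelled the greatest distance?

the magenta torus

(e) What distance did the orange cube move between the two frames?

1.4

The orange cube was near (7.6, 6.7) before and (8.4, 7.8) after, so it travelled √(0.8² + 1.1²) ≈ 1.4 units.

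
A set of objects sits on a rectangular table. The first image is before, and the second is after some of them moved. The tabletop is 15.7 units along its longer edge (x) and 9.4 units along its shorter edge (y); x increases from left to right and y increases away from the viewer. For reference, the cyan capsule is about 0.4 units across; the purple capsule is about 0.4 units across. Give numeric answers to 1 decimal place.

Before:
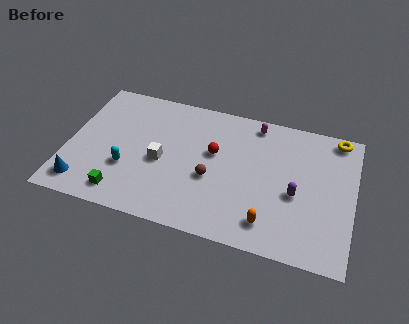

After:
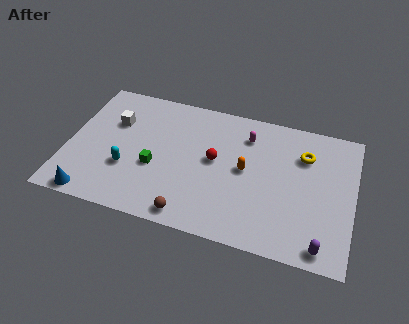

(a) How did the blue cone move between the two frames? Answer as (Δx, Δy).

(0.6, -0.7)

From the two frames, the blue cone sits at roughly (1.1, 1.5) before and (1.7, 0.8) after.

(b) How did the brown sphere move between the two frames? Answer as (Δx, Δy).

(-0.9, -2.8)

From the two frames, the brown sphere sits at roughly (8.0, 3.8) before and (7.1, 1.0) after.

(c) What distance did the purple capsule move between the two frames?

3.4

The purple capsule was near (12.6, 4.0) before and (14.2, 1.0) after, so it travelled √(1.6² + 3.0²) ≈ 3.4 units.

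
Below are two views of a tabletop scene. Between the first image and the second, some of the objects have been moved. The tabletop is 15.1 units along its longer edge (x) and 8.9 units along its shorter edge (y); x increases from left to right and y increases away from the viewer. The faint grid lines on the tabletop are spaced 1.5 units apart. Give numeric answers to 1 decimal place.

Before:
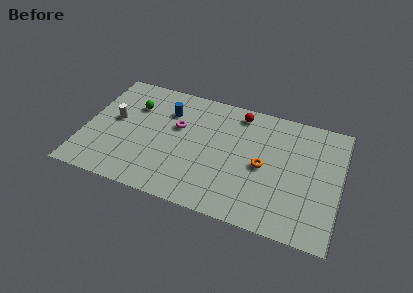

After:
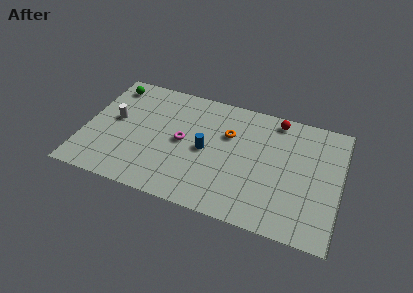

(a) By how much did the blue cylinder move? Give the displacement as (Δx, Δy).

(2.5, -2.2)

From the two frames, the blue cylinder sits at roughly (4.7, 6.5) before and (7.2, 4.3) after.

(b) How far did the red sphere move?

2.2

The red sphere was near (8.9, 7.7) before and (11.1, 7.9) after, so it travelled √(2.2² + 0.2²) ≈ 2.2 units.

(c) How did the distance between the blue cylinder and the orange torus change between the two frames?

-4.3

Before: roughly 6.3 units apart; after: 2.0. That's 4.3 units closer together.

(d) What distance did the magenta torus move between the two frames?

1.1

The magenta torus was near (5.4, 5.5) before and (5.8, 4.5) after, so it travelled √(0.4² + 1.0²) ≈ 1.1 units.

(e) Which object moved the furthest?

the blue cylinder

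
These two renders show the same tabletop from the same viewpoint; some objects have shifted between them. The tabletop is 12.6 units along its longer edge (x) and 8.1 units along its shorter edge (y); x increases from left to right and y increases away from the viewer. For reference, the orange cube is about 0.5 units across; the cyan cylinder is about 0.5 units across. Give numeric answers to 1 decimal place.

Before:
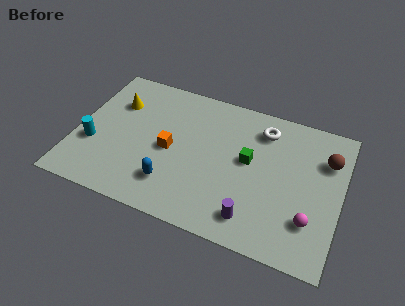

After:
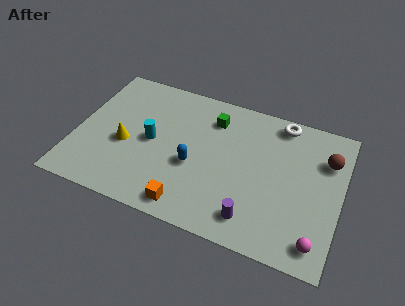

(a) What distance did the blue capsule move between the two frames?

1.7

The blue capsule was near (4.8, 1.9) before and (5.7, 3.3) after, so it travelled √(0.9² + 1.4²) ≈ 1.7 units.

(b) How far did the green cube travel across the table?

2.6

The green cube was near (8.2, 4.5) before and (6.3, 6.3) after, so it travelled √(1.9² + 1.8²) ≈ 2.6 units.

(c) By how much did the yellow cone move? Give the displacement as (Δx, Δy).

(0.7, -2.3)

The yellow cone started near (1.7, 5.7) and ended near (2.4, 3.4).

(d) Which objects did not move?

the brown sphere and the purple cylinder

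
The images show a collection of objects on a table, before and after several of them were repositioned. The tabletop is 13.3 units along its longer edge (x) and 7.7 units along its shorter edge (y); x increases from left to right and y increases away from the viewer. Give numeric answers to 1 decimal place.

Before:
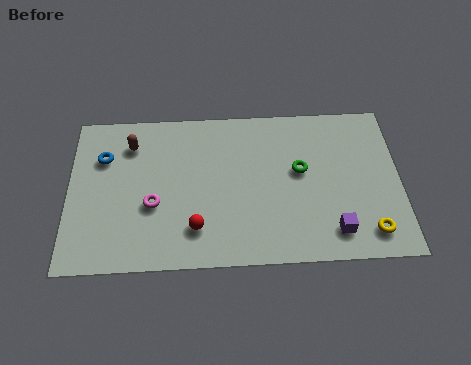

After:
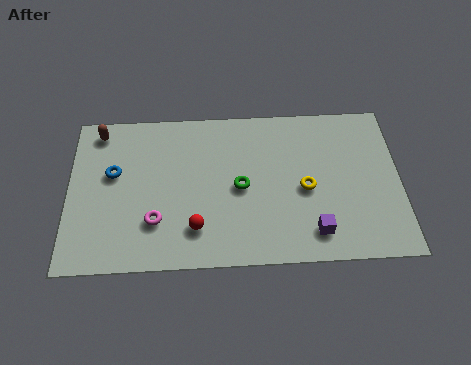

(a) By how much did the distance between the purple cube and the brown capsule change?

+0.8

The distance was about 9.3 in the first image and 10.1 in the second, so they moved 0.8 units further apart.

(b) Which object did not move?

the red sphere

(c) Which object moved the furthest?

the yellow torus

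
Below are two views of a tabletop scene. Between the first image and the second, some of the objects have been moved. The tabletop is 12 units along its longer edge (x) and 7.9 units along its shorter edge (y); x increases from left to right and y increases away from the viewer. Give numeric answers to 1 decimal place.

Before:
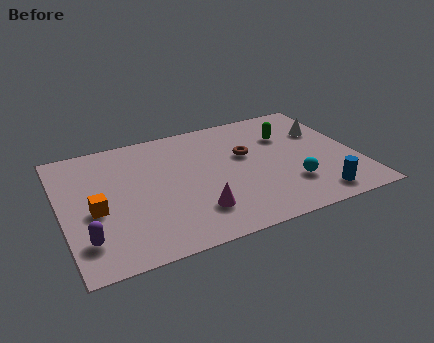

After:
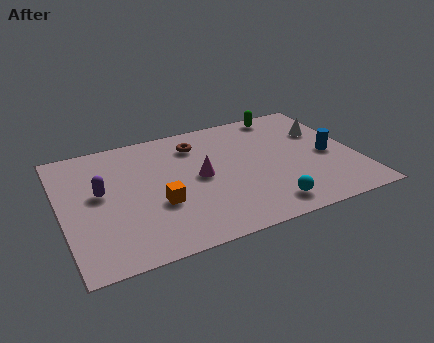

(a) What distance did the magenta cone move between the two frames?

2.1

The magenta cone moved from about (5.2, 1.9) to (5.6, 4.0), a distance of √(0.4² + 2.1²) ≈ 2.1.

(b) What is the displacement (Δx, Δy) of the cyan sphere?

(-1.1, -1.0)

The cyan sphere was at about (9.1, 2.2) and moved to about (8.0, 1.2).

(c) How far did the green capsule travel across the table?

1.6

From (9.4, 5.5) to (9.5, 7.1), the green capsule covered √(0.1² + 1.6²) ≈ 1.6 units.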